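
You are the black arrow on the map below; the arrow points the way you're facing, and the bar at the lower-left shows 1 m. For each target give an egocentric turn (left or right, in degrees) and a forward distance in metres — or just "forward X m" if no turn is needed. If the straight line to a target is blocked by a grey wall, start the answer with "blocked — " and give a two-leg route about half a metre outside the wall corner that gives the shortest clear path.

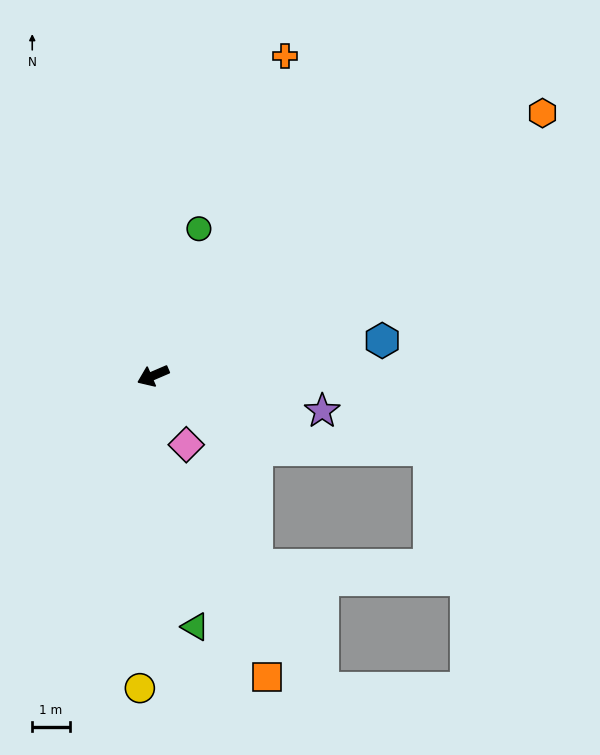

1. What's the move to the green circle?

turn right 131°, forward 4.1 m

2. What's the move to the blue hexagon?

turn left 165°, forward 6.1 m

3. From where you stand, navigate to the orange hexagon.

turn right 169°, forward 12.5 m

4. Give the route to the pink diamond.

turn left 92°, forward 2.0 m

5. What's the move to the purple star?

turn left 145°, forward 4.6 m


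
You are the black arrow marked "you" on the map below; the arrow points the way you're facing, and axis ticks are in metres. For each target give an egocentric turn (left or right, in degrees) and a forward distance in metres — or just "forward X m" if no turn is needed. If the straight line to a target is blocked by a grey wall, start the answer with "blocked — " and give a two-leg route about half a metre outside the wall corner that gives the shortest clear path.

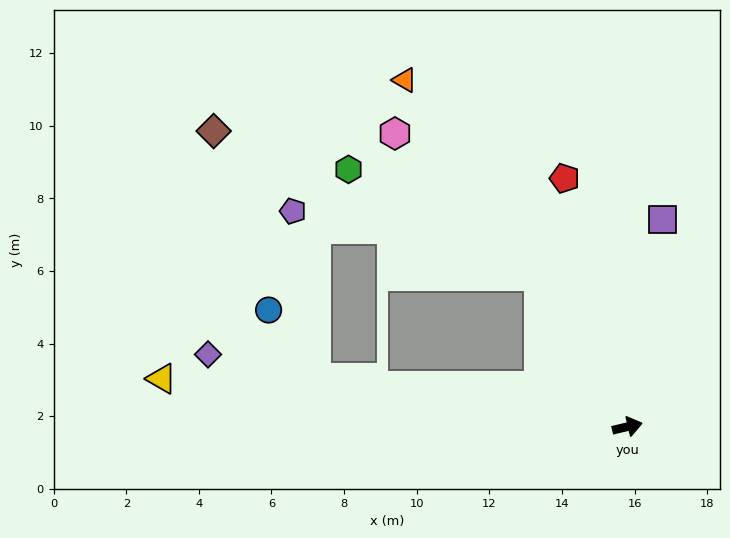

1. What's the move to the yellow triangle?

turn left 161°, forward 12.9 m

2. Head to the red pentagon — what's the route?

turn left 91°, forward 7.1 m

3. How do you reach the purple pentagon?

blocked — turn left 158°, forward 8.7 m, then turn right 74°, forward 4.7 m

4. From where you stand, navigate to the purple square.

turn left 67°, forward 5.8 m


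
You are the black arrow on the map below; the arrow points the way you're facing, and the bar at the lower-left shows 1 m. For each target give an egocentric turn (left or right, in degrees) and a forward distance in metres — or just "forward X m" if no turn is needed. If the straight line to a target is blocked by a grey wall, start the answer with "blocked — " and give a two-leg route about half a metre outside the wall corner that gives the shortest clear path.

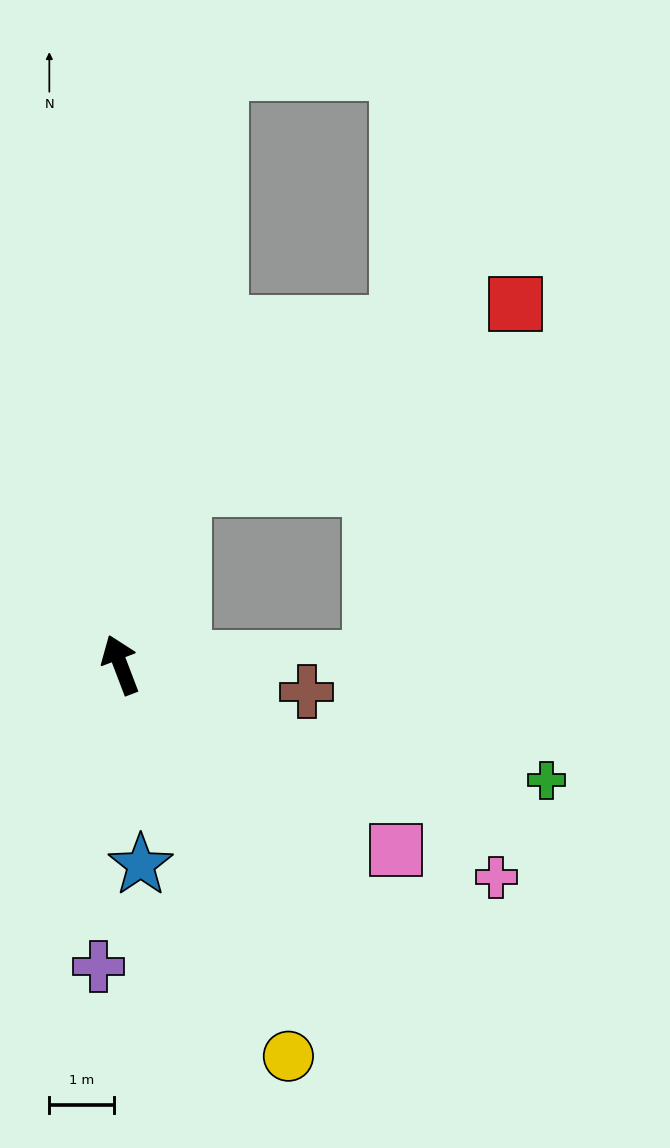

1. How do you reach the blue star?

turn left 165°, forward 3.1 m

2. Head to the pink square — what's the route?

turn right 145°, forward 5.1 m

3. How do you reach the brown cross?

turn right 119°, forward 2.9 m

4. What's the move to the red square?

blocked — turn right 41°, forward 2.9 m, then turn right 41°, forward 5.9 m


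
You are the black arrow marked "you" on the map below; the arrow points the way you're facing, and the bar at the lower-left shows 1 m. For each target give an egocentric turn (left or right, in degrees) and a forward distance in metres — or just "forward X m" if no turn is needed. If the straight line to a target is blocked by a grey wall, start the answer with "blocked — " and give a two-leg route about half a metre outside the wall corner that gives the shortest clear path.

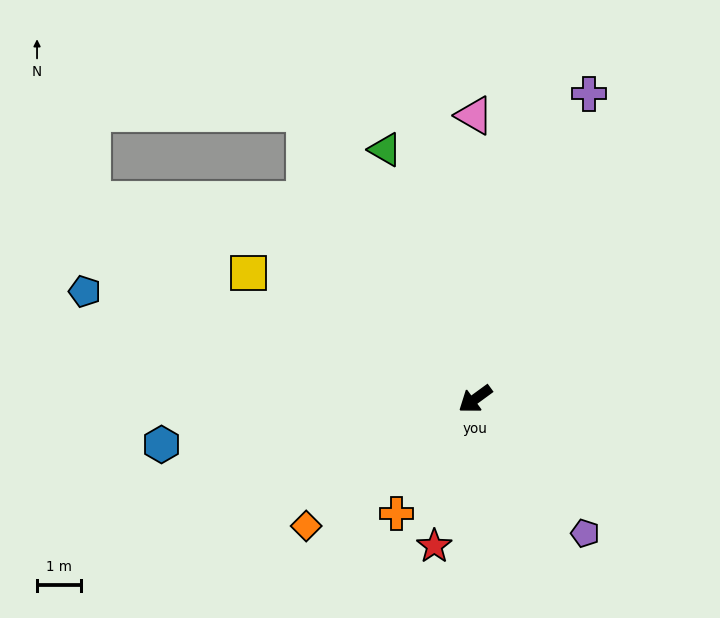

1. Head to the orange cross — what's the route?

turn left 19°, forward 3.2 m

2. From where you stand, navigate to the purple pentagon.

turn left 93°, forward 4.0 m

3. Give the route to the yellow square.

turn right 65°, forward 5.9 m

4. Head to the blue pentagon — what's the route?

turn right 52°, forward 9.3 m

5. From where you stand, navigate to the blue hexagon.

turn right 28°, forward 7.3 m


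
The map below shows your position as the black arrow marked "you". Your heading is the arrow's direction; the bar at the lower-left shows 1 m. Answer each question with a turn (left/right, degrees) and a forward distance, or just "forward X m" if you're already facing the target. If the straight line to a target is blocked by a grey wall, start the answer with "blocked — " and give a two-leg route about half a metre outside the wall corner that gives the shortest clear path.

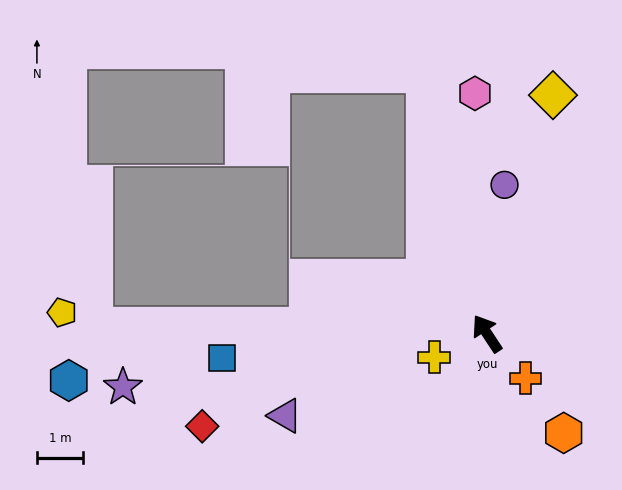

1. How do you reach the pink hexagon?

turn right 30°, forward 5.2 m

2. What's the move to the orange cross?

turn right 173°, forward 1.3 m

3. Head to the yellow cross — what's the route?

turn left 81°, forward 1.3 m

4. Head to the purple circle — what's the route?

turn right 40°, forward 3.3 m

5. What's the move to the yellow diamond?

turn right 49°, forward 5.4 m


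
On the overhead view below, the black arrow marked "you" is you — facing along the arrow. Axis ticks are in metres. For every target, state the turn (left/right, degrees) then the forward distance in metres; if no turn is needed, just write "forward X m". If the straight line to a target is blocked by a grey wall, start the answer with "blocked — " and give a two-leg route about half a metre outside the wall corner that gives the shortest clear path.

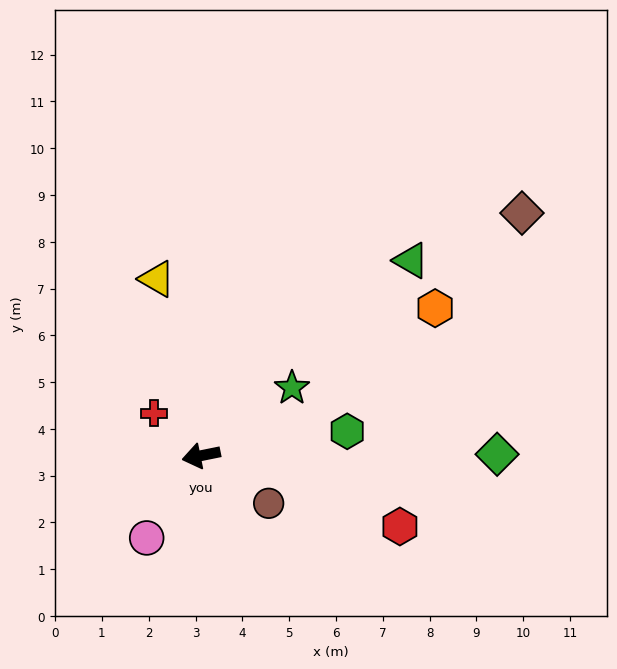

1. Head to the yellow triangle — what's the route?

turn right 87°, forward 3.9 m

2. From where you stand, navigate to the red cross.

turn right 53°, forward 1.4 m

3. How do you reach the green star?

turn right 155°, forward 2.4 m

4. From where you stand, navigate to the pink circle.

turn left 45°, forward 2.1 m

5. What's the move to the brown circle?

turn left 133°, forward 1.8 m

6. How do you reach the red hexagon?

turn left 149°, forward 4.5 m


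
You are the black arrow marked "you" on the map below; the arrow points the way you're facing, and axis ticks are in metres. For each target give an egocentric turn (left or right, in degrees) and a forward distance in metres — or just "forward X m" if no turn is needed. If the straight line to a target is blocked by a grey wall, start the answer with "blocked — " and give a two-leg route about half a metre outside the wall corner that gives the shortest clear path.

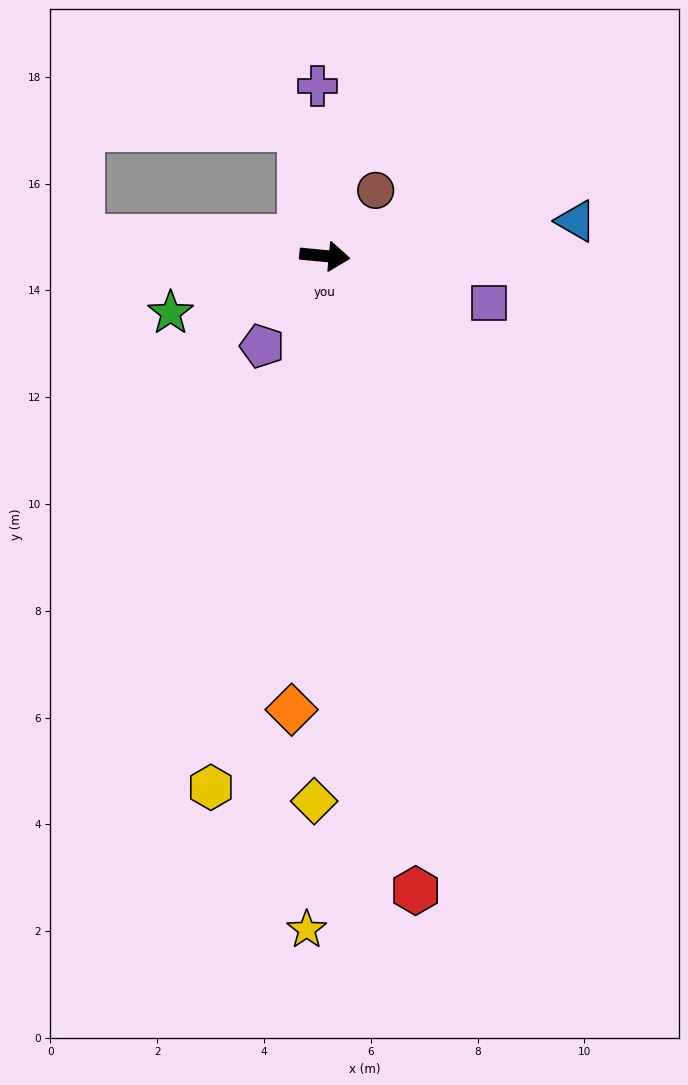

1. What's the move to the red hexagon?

turn right 76°, forward 12.0 m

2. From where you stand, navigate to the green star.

turn right 154°, forward 3.1 m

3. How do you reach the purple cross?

turn left 98°, forward 3.2 m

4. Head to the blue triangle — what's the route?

turn left 13°, forward 4.8 m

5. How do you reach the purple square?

turn right 11°, forward 3.2 m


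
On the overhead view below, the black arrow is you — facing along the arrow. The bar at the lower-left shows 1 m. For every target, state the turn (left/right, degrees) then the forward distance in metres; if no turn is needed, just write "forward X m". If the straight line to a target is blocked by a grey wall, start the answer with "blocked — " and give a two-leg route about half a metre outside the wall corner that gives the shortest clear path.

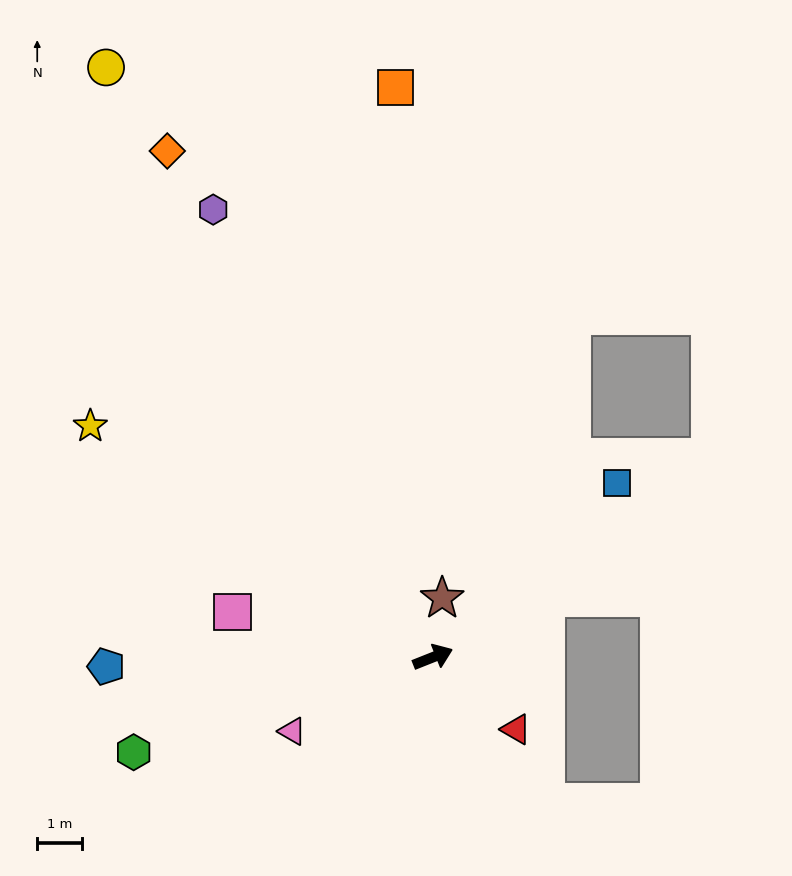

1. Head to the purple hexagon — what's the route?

turn left 94°, forward 11.2 m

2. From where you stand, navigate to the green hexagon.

turn left 176°, forward 7.0 m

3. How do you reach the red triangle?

turn right 63°, forward 2.5 m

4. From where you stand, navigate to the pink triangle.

turn right 174°, forward 3.6 m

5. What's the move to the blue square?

turn left 22°, forward 5.7 m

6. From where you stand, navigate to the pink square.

turn left 145°, forward 4.6 m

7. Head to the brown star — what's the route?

turn left 59°, forward 1.3 m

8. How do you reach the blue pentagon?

turn left 160°, forward 7.3 m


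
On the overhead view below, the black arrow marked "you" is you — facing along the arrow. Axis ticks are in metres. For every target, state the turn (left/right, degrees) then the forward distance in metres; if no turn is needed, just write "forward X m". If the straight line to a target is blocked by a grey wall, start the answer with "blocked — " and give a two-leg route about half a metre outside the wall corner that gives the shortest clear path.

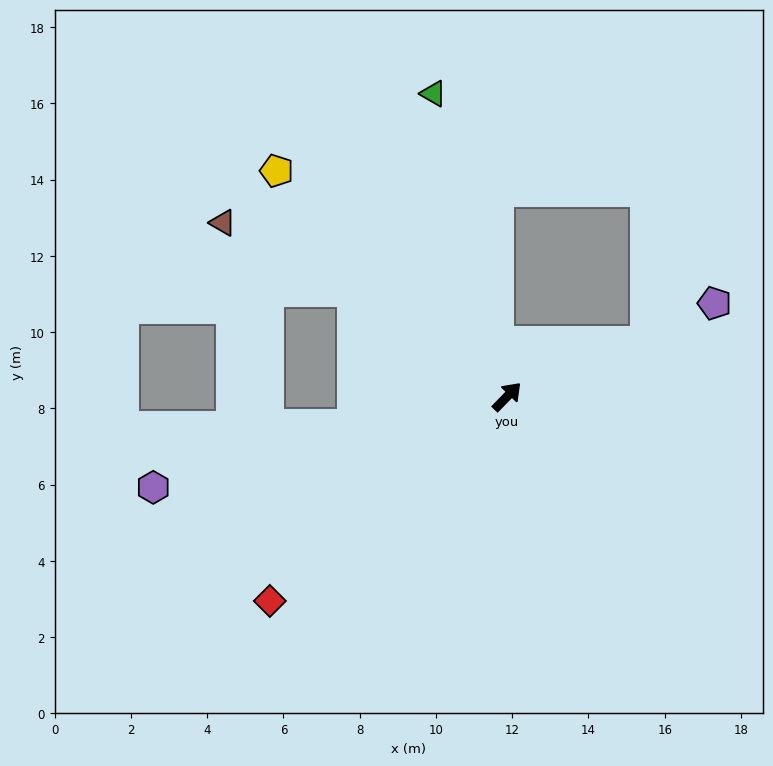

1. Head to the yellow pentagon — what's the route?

turn left 90°, forward 8.5 m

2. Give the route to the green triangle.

turn left 58°, forward 8.2 m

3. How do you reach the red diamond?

turn left 175°, forward 8.2 m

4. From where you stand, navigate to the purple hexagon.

turn left 149°, forward 9.6 m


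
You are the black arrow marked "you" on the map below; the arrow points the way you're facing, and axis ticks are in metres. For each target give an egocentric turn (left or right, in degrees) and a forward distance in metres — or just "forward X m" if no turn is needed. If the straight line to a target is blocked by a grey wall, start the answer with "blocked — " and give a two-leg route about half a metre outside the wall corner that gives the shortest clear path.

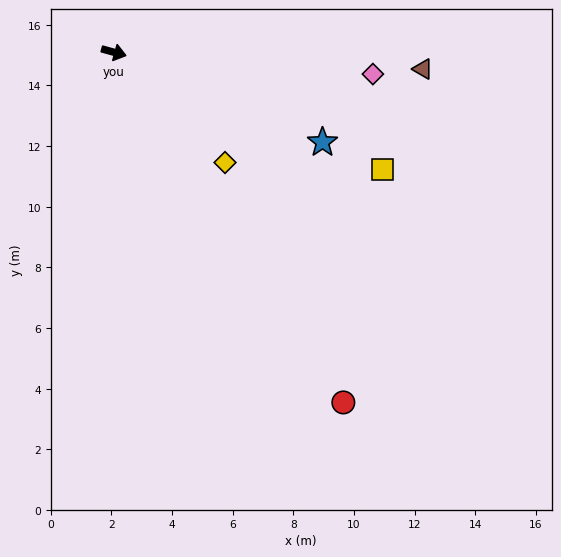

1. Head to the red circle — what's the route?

turn right 41°, forward 13.8 m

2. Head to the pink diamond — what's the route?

turn left 11°, forward 8.6 m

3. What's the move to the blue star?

turn right 8°, forward 7.5 m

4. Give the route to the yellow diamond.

turn right 29°, forward 5.2 m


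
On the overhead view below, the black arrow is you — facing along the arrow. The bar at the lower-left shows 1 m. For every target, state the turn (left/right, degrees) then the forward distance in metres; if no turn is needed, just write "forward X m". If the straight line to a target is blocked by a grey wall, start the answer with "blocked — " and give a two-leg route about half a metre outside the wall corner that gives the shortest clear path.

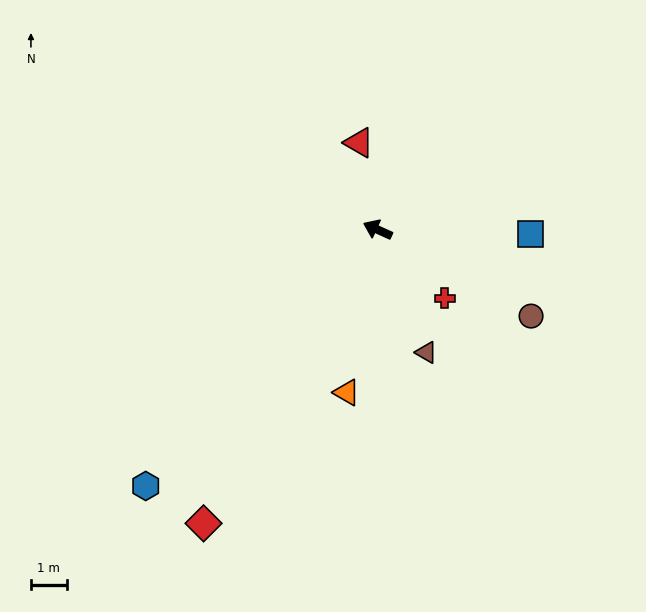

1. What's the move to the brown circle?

turn left 175°, forward 4.9 m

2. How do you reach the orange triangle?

turn left 104°, forward 4.6 m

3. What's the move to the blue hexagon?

turn left 72°, forward 9.7 m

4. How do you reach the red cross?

turn left 159°, forward 2.7 m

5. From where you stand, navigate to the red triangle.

turn right 54°, forward 2.5 m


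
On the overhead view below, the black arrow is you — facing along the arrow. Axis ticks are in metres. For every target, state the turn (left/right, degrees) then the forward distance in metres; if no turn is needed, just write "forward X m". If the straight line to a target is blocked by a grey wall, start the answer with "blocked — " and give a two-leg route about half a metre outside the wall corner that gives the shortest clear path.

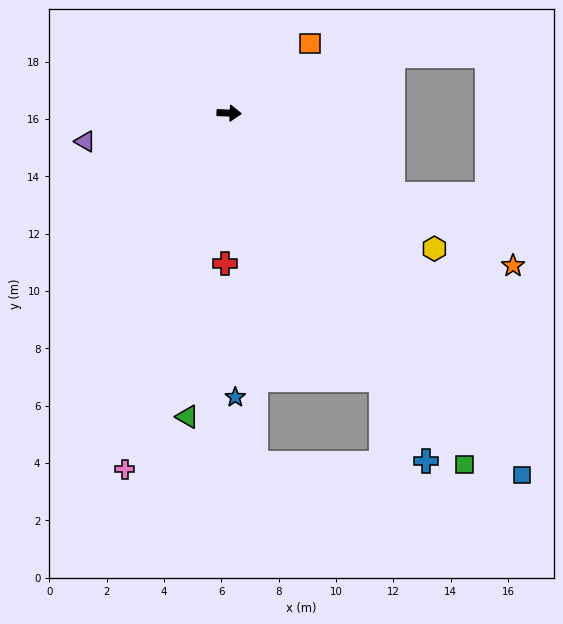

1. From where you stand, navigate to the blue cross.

turn right 58°, forward 13.9 m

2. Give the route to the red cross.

turn right 89°, forward 5.2 m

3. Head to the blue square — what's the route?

turn right 48°, forward 16.3 m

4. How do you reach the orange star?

turn right 26°, forward 11.2 m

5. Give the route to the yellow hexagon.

turn right 31°, forward 8.6 m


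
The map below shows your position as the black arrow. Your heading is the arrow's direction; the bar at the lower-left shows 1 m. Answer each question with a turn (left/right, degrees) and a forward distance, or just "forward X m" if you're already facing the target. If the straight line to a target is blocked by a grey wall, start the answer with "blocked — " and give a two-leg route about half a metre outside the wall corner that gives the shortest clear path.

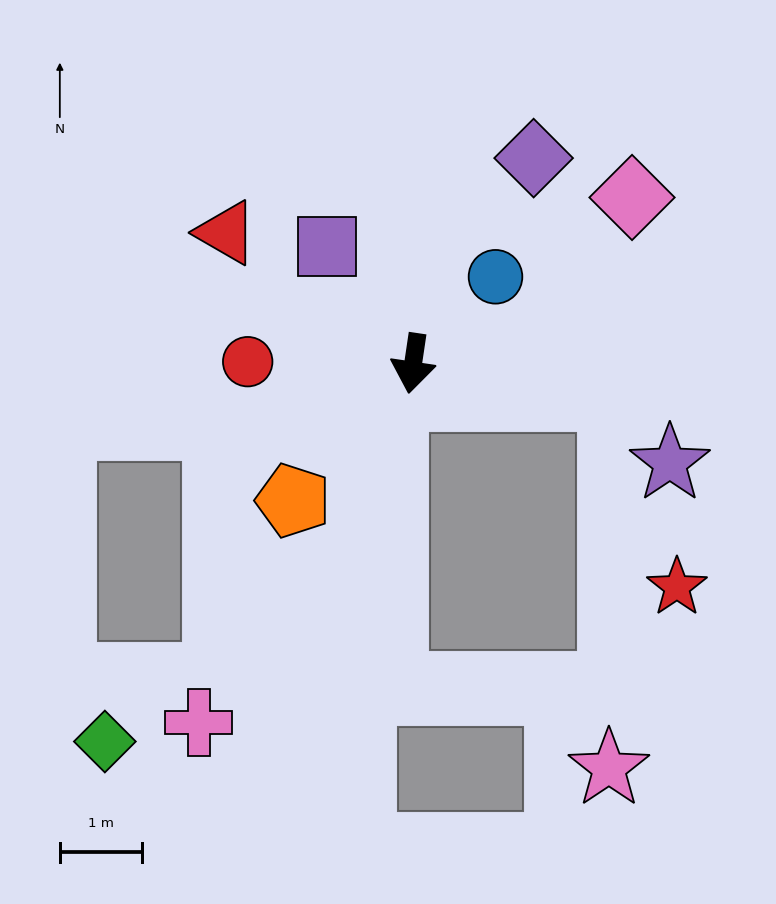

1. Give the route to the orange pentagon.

turn right 33°, forward 2.2 m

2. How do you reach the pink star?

blocked — turn left 89°, forward 2.5 m, then turn right 81°, forward 4.6 m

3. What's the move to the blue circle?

turn left 145°, forward 1.5 m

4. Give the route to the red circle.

turn right 82°, forward 2.0 m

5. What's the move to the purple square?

turn right 135°, forward 1.8 m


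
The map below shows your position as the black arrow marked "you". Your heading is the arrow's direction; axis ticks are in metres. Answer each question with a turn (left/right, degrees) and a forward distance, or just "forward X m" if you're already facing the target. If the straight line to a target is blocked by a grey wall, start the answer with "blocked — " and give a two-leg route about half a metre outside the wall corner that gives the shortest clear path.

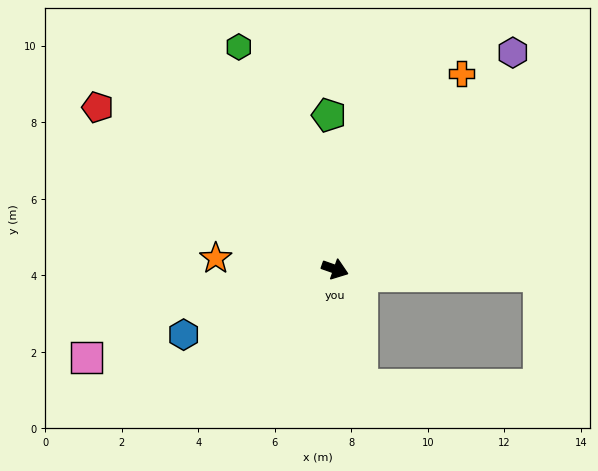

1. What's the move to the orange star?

turn right 166°, forward 3.1 m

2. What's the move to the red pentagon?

turn left 165°, forward 7.5 m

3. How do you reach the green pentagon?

turn left 112°, forward 4.0 m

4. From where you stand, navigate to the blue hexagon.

turn right 137°, forward 4.3 m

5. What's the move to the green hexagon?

turn left 133°, forward 6.3 m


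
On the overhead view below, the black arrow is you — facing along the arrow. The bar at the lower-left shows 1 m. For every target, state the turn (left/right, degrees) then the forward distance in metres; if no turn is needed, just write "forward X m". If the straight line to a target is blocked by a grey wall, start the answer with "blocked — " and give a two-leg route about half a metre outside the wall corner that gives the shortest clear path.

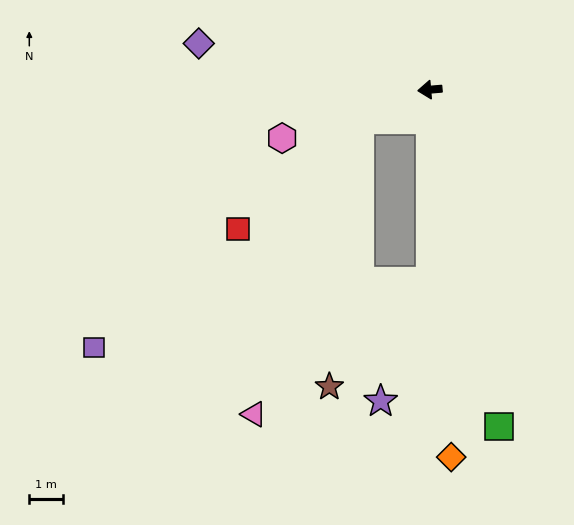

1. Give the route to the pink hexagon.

turn left 13°, forward 4.6 m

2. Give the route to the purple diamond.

turn right 16°, forward 7.0 m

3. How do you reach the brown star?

blocked — turn left 85°, forward 5.7 m, then turn right 43°, forward 4.3 m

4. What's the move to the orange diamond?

turn left 88°, forward 10.9 m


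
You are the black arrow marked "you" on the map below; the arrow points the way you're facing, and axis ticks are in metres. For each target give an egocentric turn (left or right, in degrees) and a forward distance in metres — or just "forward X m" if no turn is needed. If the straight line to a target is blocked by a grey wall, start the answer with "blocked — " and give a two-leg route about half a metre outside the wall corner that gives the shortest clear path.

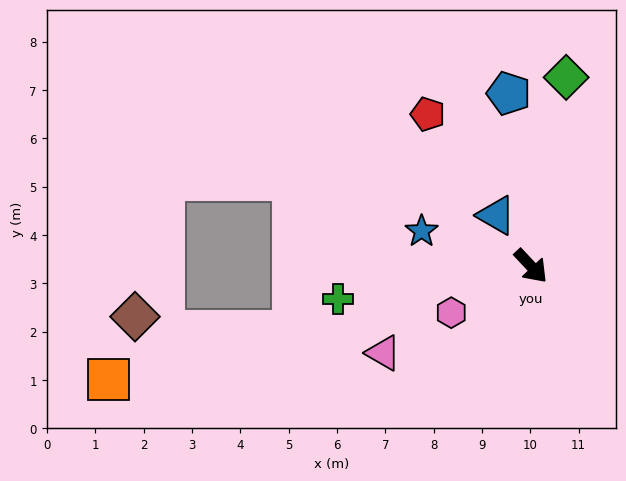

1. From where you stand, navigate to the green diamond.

turn left 126°, forward 4.0 m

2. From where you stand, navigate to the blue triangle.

turn left 171°, forward 1.3 m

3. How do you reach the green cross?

turn right 123°, forward 4.1 m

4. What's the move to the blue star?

turn right 151°, forward 2.4 m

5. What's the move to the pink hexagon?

turn right 103°, forward 1.9 m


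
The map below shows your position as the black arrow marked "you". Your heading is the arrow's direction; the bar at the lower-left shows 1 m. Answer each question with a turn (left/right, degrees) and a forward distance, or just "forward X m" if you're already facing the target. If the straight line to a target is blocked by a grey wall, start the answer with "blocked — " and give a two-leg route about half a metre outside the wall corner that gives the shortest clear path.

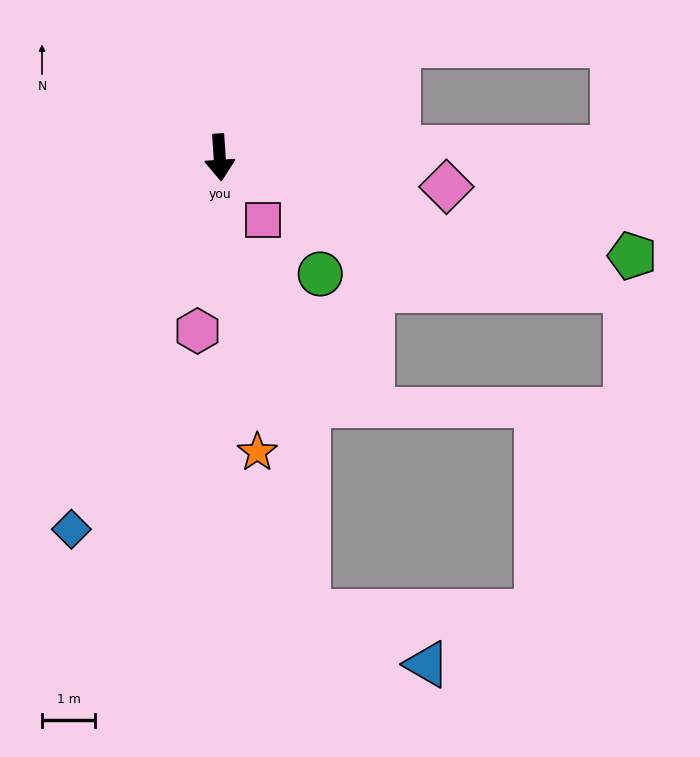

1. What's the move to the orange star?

turn left 3°, forward 5.6 m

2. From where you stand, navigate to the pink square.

turn left 31°, forward 1.4 m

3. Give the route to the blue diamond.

turn right 26°, forward 7.5 m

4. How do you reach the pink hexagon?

turn right 11°, forward 3.3 m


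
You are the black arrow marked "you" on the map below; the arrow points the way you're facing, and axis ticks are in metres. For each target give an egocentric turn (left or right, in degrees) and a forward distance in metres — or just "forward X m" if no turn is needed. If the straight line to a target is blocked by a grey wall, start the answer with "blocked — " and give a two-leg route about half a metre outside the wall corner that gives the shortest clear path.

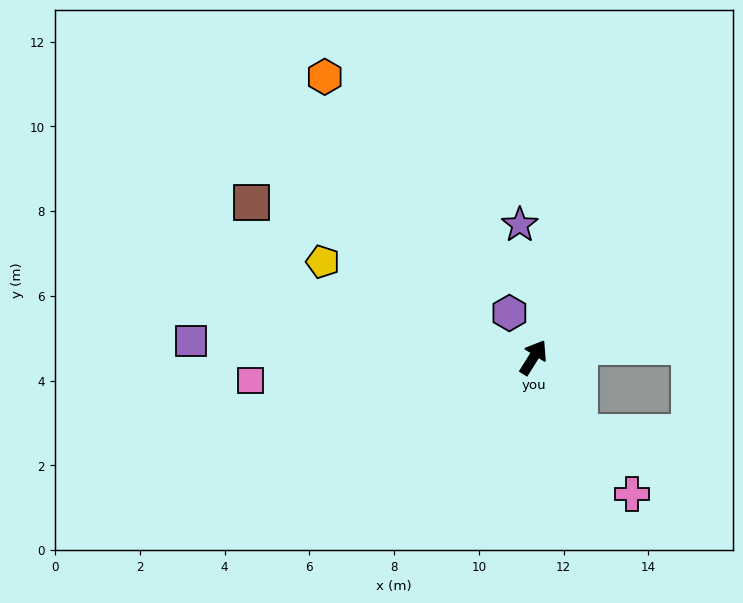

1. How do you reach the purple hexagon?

turn left 61°, forward 1.2 m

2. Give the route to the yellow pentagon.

turn left 98°, forward 5.5 m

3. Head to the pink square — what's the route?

turn left 127°, forward 6.7 m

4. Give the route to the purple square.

turn left 119°, forward 8.1 m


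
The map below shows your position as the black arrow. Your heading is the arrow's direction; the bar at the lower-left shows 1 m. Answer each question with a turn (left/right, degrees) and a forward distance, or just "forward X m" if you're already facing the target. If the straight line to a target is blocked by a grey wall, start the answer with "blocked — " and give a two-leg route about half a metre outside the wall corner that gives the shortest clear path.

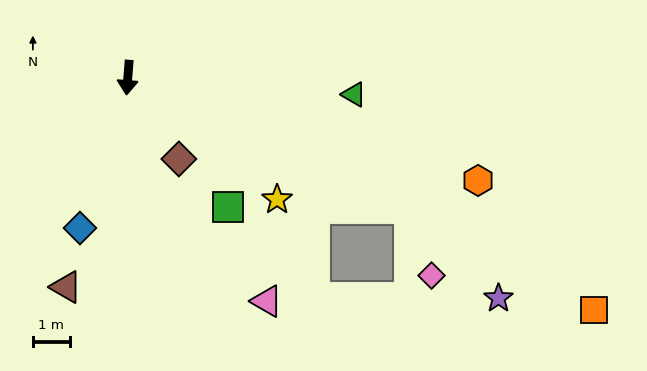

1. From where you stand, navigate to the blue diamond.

turn right 13°, forward 4.3 m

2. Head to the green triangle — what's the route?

turn left 90°, forward 6.2 m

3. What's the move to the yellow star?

turn left 55°, forward 5.2 m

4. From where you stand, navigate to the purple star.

blocked — turn left 70°, forward 8.4 m, then turn right 21°, forward 3.4 m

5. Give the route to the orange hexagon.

turn left 78°, forward 9.9 m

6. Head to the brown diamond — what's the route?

turn left 37°, forward 2.6 m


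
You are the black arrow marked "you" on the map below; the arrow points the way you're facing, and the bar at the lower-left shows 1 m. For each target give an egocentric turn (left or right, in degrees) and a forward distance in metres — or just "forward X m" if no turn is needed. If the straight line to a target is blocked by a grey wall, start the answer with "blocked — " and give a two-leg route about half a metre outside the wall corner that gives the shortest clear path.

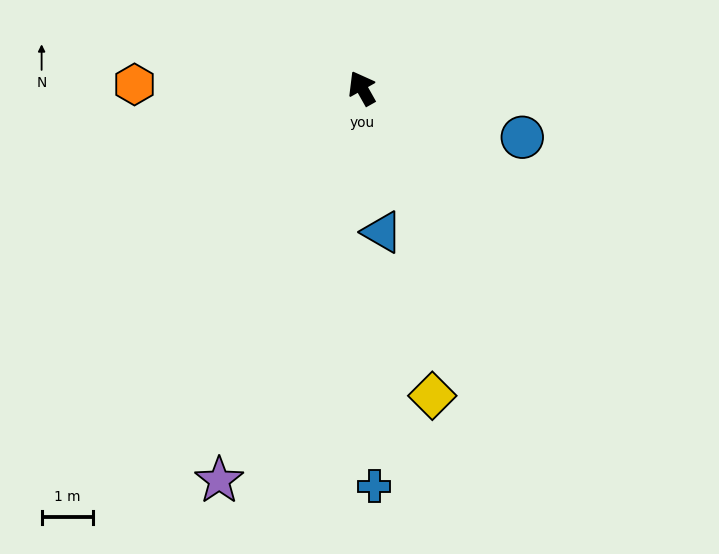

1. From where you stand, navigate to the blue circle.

turn right 136°, forward 3.3 m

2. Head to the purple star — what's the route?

turn left 131°, forward 8.2 m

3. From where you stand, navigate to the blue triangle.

turn left 159°, forward 2.9 m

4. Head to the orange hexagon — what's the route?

turn left 60°, forward 4.5 m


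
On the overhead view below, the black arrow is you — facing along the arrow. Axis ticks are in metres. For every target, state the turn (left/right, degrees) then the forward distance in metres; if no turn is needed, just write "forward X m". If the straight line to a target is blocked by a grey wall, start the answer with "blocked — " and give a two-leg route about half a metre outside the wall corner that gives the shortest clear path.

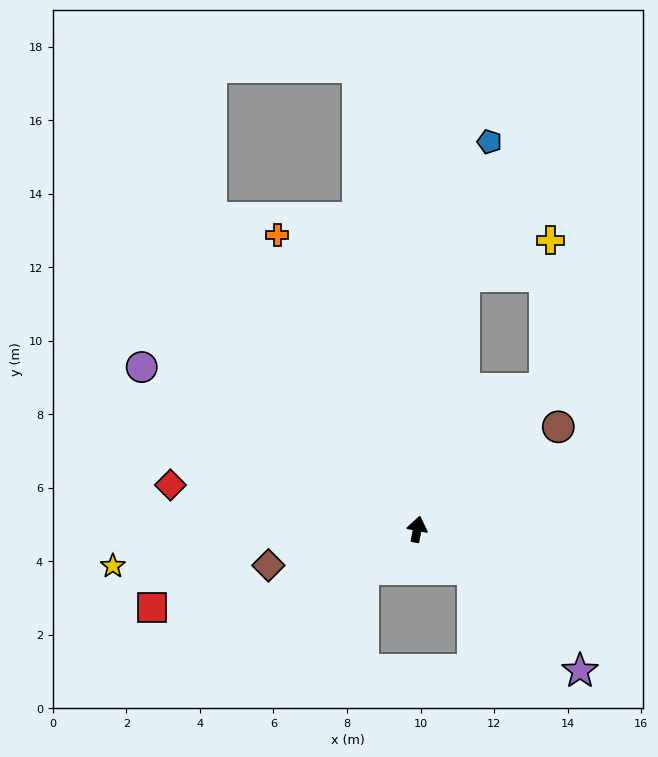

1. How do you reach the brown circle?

turn right 43°, forward 4.7 m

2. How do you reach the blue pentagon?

forward 10.7 m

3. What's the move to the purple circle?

turn left 70°, forward 8.7 m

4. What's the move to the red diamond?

turn left 91°, forward 6.8 m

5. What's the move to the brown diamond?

turn left 115°, forward 4.2 m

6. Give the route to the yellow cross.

blocked — turn right 31°, forward 5.2 m, then turn left 40°, forward 4.0 m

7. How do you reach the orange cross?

turn left 36°, forward 8.9 m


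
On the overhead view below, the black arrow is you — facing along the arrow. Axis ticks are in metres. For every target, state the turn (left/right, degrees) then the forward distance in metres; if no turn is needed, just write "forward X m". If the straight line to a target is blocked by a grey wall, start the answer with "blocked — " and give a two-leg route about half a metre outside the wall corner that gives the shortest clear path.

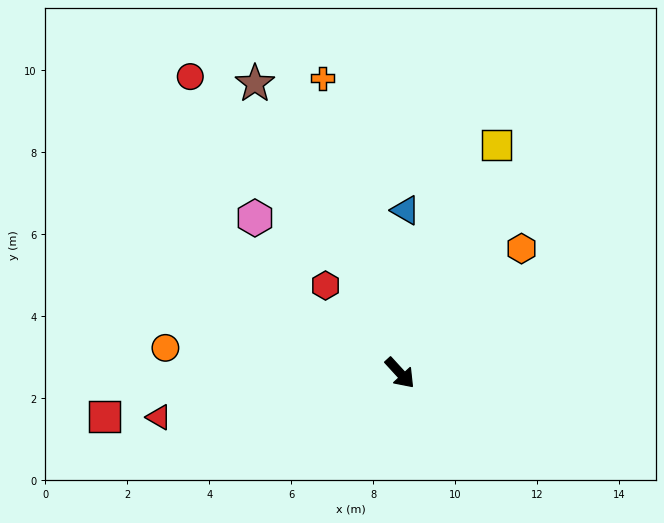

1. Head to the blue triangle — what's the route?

turn left 136°, forward 4.0 m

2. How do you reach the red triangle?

turn right 122°, forward 6.0 m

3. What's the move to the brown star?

turn left 164°, forward 7.9 m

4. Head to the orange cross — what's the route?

turn left 152°, forward 7.4 m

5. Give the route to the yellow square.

turn left 115°, forward 6.0 m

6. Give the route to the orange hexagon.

turn left 93°, forward 4.2 m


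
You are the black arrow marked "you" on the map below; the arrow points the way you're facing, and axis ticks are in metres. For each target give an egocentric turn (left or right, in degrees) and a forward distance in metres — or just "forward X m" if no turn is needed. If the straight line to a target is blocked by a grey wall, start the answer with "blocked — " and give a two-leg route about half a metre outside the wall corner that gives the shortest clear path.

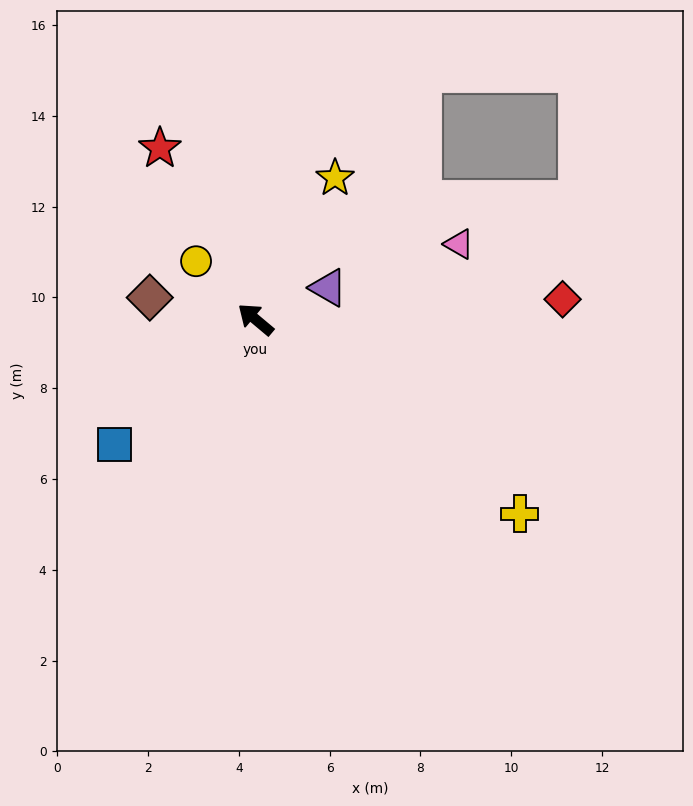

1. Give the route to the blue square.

turn left 82°, forward 4.2 m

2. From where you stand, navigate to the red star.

turn right 21°, forward 4.3 m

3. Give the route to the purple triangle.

turn right 116°, forward 1.7 m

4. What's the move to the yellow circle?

turn right 4°, forward 1.8 m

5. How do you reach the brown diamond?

turn left 28°, forward 2.4 m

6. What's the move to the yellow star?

turn right 79°, forward 3.6 m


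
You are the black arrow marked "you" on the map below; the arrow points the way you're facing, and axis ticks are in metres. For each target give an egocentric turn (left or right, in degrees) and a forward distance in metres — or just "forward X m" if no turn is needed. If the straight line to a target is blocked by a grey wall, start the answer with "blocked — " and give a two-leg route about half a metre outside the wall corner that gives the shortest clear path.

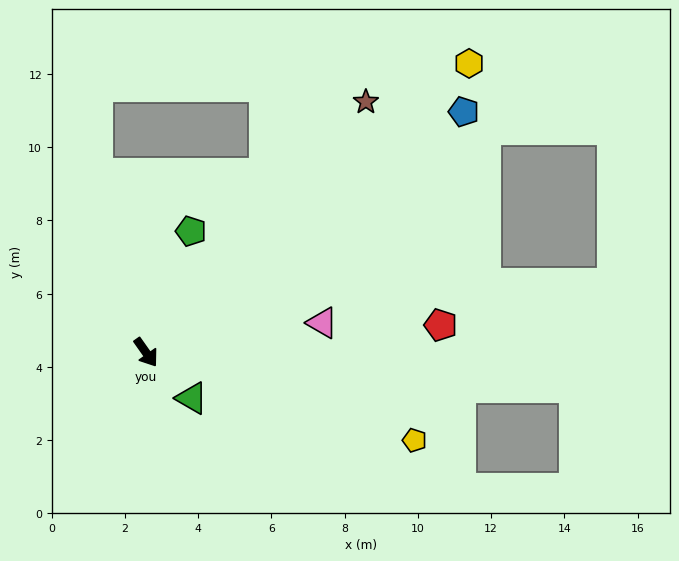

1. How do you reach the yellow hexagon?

turn left 97°, forward 11.8 m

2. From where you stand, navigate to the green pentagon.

turn left 124°, forward 3.5 m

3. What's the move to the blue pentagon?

turn left 92°, forward 10.9 m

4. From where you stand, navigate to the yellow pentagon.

turn left 37°, forward 7.7 m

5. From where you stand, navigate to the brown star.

turn left 103°, forward 9.1 m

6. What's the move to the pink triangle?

turn left 64°, forward 4.9 m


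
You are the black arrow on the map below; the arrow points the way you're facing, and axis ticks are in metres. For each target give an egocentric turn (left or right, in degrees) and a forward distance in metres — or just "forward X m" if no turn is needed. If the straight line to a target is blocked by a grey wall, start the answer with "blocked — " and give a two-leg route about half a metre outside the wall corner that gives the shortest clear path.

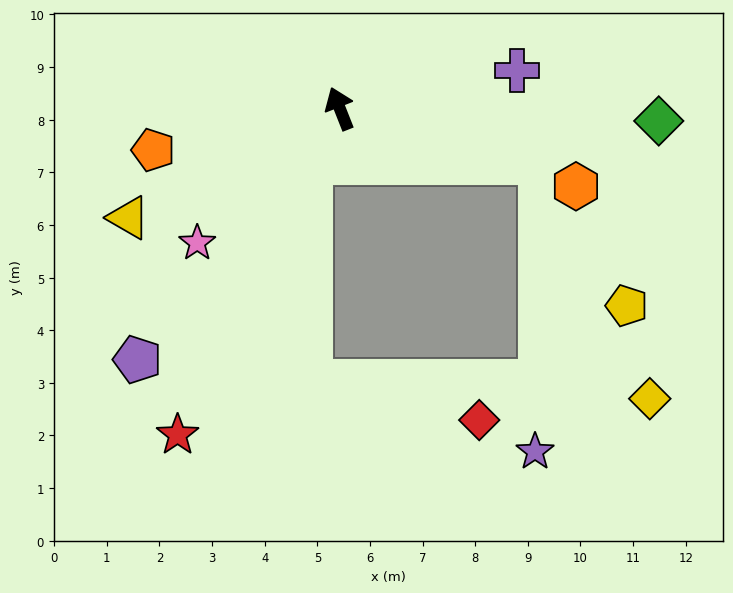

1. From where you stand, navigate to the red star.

turn left 132°, forward 6.9 m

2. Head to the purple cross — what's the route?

turn right 99°, forward 3.4 m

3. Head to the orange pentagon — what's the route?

turn left 81°, forward 3.6 m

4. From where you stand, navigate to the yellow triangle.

turn left 96°, forward 4.5 m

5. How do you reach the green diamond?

turn right 114°, forward 6.1 m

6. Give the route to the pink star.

turn left 112°, forward 3.7 m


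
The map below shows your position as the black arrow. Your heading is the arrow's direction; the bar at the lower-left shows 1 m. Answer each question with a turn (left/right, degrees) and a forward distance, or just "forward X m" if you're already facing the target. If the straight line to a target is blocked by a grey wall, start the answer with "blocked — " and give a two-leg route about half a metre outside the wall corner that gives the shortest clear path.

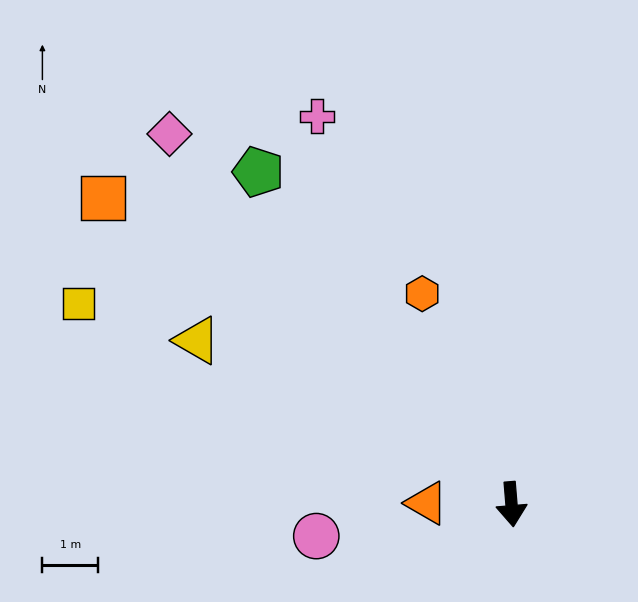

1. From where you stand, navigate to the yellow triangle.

turn right 122°, forward 6.3 m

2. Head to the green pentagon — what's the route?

turn right 147°, forward 7.5 m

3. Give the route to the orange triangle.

turn right 95°, forward 1.5 m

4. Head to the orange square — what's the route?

turn right 132°, forward 9.1 m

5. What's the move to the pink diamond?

turn right 142°, forward 9.0 m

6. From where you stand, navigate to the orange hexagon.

turn right 162°, forward 4.1 m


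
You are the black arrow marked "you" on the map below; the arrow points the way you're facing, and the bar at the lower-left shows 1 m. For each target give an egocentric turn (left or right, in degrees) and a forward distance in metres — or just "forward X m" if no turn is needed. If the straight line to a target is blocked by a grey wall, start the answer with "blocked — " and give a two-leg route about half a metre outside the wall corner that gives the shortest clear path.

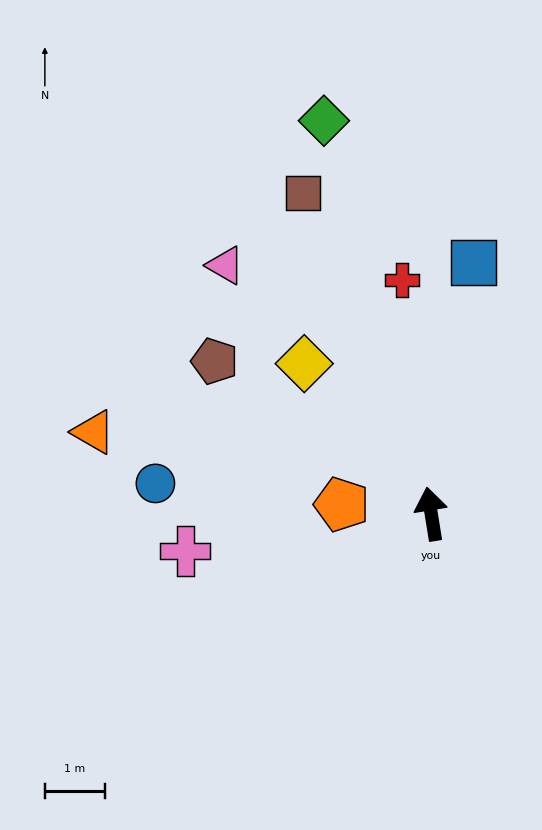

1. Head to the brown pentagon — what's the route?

turn left 46°, forward 4.4 m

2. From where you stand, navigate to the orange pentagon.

turn left 75°, forward 1.5 m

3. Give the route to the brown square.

turn left 13°, forward 5.8 m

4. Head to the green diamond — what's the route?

turn left 6°, forward 6.8 m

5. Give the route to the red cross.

turn right 2°, forward 3.9 m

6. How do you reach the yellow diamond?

turn left 31°, forward 3.3 m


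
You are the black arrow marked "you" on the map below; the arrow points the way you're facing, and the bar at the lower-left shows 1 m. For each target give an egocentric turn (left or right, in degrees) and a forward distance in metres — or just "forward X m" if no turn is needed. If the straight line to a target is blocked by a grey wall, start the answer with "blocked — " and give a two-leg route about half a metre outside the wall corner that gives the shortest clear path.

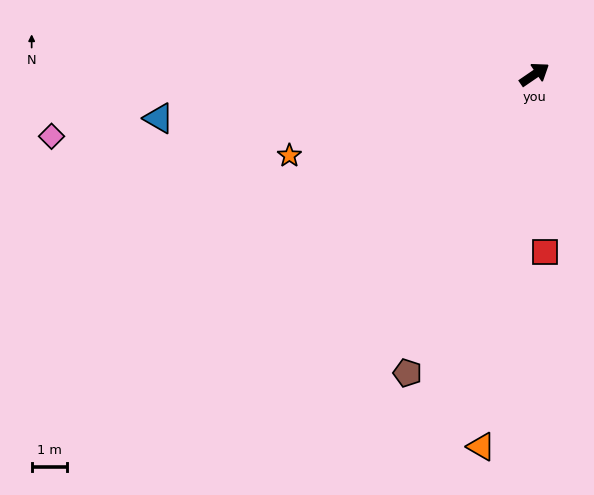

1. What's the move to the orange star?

turn left 164°, forward 7.3 m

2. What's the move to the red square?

turn right 121°, forward 5.0 m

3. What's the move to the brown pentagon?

turn right 147°, forward 9.1 m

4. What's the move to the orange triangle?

turn right 133°, forward 10.6 m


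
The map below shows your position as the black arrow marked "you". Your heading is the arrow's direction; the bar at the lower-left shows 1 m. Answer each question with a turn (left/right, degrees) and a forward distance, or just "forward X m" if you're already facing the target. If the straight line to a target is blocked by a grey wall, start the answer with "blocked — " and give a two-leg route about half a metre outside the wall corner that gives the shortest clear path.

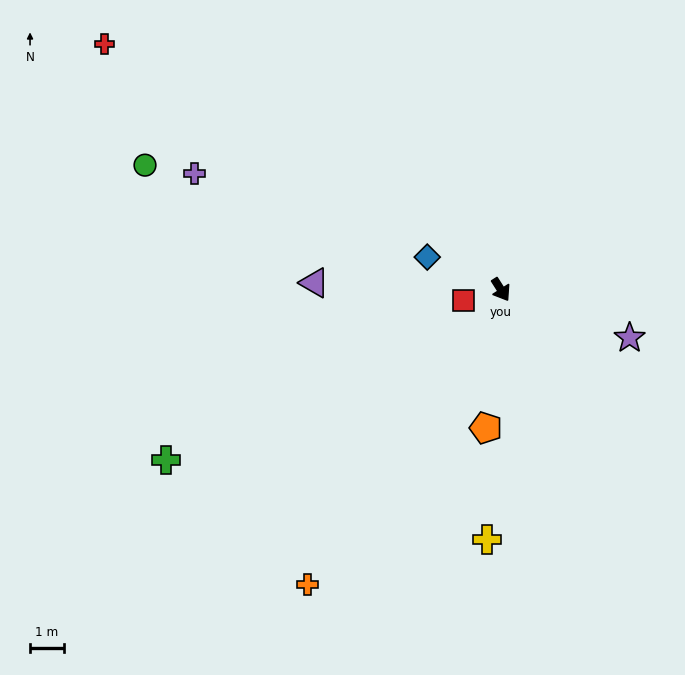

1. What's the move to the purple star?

turn left 37°, forward 4.0 m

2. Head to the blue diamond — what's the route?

turn right 146°, forward 2.4 m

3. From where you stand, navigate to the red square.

turn right 106°, forward 1.2 m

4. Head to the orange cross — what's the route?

turn right 66°, forward 10.4 m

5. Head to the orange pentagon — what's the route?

turn right 39°, forward 4.1 m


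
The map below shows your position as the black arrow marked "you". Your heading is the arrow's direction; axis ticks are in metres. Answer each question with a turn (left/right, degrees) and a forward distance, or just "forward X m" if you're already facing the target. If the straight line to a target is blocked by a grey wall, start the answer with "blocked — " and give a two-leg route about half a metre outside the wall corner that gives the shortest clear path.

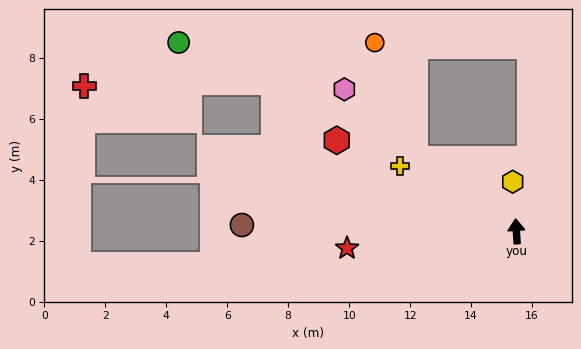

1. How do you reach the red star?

turn left 92°, forward 5.6 m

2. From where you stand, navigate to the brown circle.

turn left 85°, forward 9.0 m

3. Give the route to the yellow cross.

turn left 57°, forward 4.4 m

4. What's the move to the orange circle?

blocked — turn left 51°, forward 4.1 m, then turn right 35°, forward 4.0 m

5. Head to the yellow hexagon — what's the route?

forward 1.6 m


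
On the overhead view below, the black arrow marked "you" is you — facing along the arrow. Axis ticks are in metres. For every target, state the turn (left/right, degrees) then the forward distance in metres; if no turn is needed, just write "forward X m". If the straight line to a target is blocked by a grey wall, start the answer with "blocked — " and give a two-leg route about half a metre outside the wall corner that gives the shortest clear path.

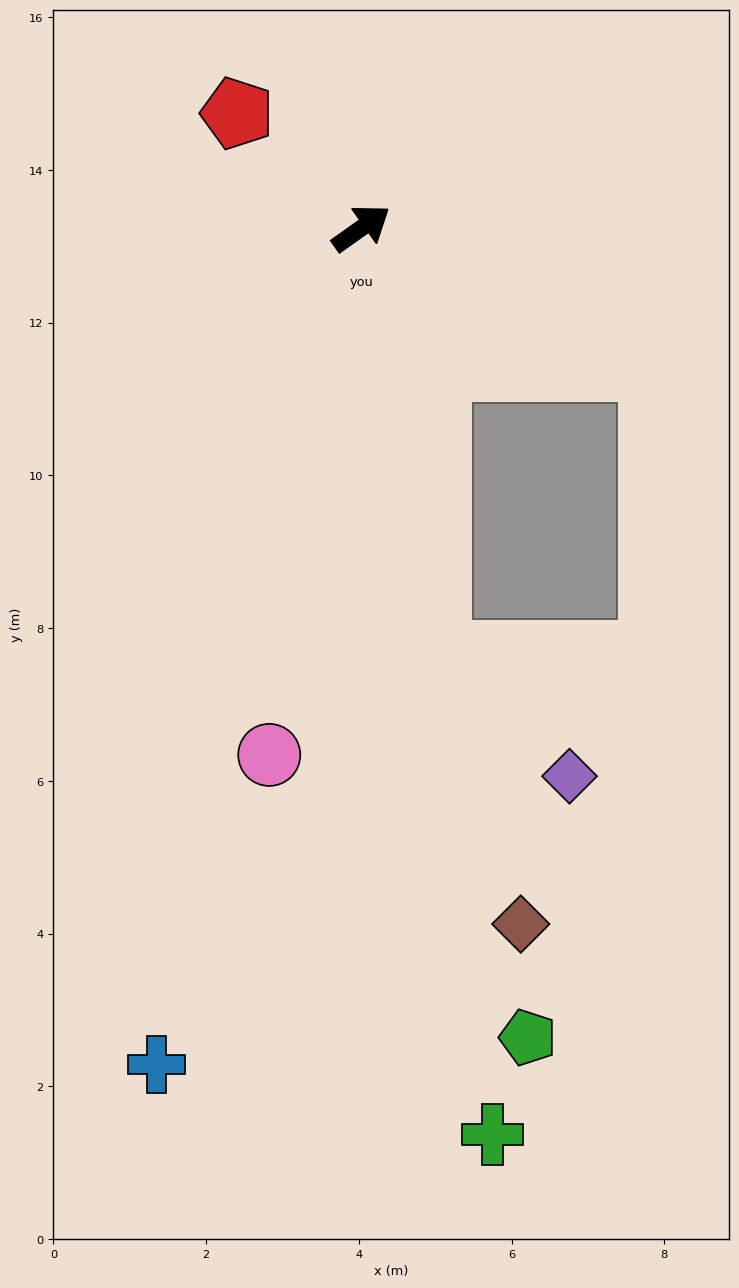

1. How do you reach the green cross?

turn right 117°, forward 12.0 m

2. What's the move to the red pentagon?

turn left 102°, forward 2.2 m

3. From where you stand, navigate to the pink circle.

turn right 135°, forward 7.0 m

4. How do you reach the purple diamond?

blocked — turn right 115°, forward 5.7 m, then turn left 37°, forward 2.3 m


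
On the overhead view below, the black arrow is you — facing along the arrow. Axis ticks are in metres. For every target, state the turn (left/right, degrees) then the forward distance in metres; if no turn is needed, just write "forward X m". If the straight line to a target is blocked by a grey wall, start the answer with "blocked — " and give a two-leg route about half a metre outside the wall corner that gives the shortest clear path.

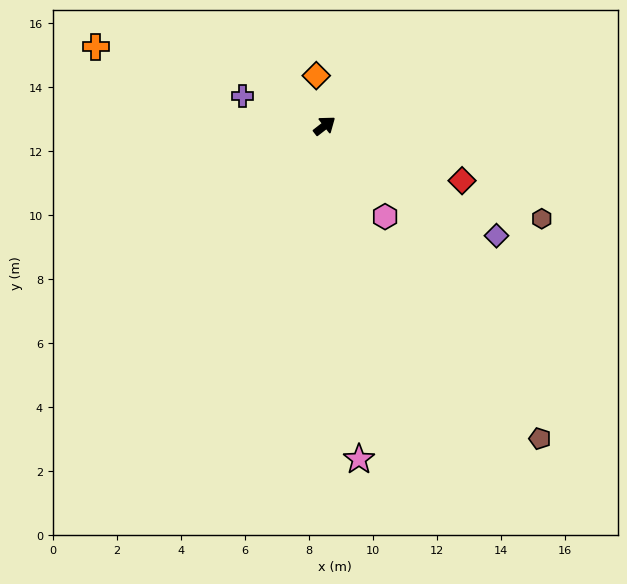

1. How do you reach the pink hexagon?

turn right 94°, forward 3.4 m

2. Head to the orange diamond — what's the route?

turn left 62°, forward 1.6 m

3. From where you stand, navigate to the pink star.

turn right 122°, forward 10.5 m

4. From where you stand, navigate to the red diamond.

turn right 60°, forward 4.6 m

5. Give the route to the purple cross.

turn left 122°, forward 2.7 m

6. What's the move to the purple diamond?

turn right 70°, forward 6.4 m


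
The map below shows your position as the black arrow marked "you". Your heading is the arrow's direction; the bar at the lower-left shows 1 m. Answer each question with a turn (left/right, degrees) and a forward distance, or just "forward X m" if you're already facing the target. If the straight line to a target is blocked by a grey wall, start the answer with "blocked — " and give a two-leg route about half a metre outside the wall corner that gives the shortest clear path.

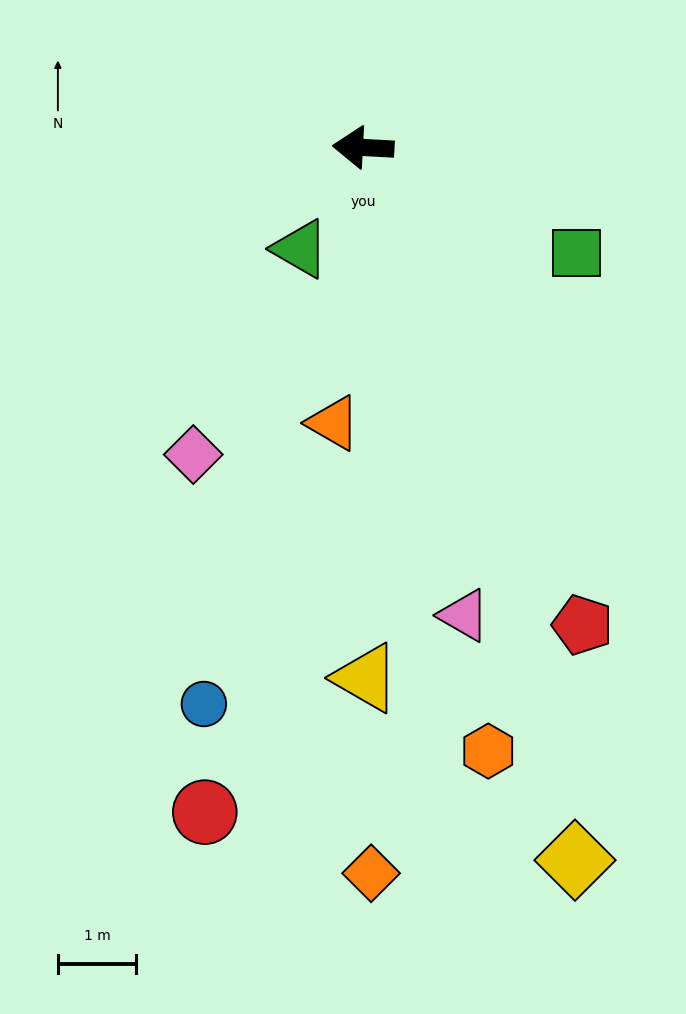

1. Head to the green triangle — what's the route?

turn left 61°, forward 1.5 m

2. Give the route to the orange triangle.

turn left 87°, forward 3.6 m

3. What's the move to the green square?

turn left 157°, forward 3.1 m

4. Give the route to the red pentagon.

turn left 118°, forward 6.7 m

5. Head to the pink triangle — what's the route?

turn left 105°, forward 6.1 m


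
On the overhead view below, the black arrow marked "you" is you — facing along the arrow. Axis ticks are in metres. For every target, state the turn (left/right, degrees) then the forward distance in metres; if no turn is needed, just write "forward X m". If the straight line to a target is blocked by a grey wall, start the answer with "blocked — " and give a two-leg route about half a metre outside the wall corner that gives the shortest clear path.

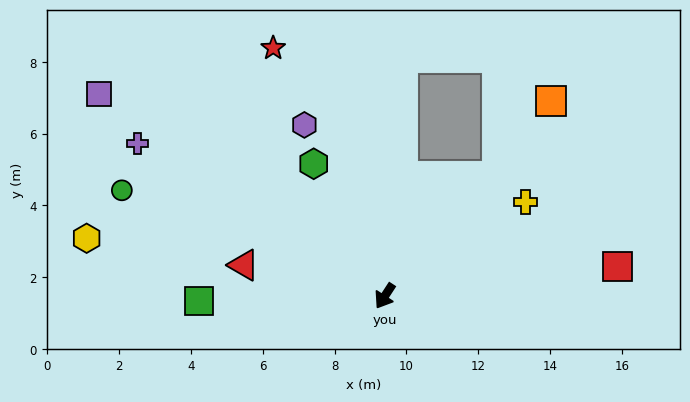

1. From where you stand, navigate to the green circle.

turn right 79°, forward 7.9 m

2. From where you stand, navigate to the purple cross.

turn right 89°, forward 8.1 m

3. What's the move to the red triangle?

turn right 69°, forward 4.0 m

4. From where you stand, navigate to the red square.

turn left 130°, forward 6.5 m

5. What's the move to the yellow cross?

turn left 157°, forward 4.7 m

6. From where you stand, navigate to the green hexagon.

turn right 119°, forward 4.2 m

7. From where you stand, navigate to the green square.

turn right 56°, forward 5.2 m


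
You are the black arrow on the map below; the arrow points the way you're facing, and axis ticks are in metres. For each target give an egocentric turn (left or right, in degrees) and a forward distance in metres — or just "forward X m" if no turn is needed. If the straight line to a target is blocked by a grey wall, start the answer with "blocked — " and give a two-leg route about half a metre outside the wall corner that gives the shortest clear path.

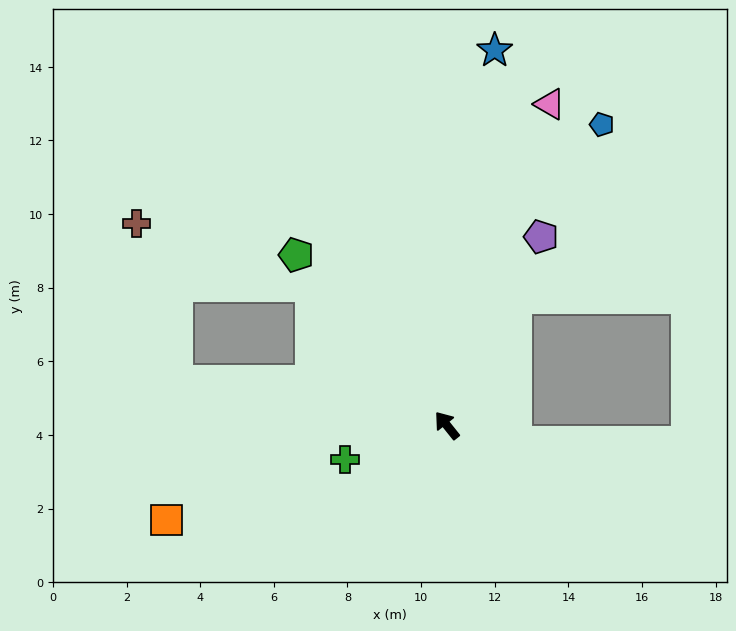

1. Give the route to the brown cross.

blocked — turn left 6°, forward 5.3 m, then turn left 25°, forward 5.0 m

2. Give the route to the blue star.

turn right 46°, forward 10.3 m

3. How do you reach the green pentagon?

turn left 3°, forward 6.2 m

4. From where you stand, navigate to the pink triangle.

turn right 56°, forward 9.2 m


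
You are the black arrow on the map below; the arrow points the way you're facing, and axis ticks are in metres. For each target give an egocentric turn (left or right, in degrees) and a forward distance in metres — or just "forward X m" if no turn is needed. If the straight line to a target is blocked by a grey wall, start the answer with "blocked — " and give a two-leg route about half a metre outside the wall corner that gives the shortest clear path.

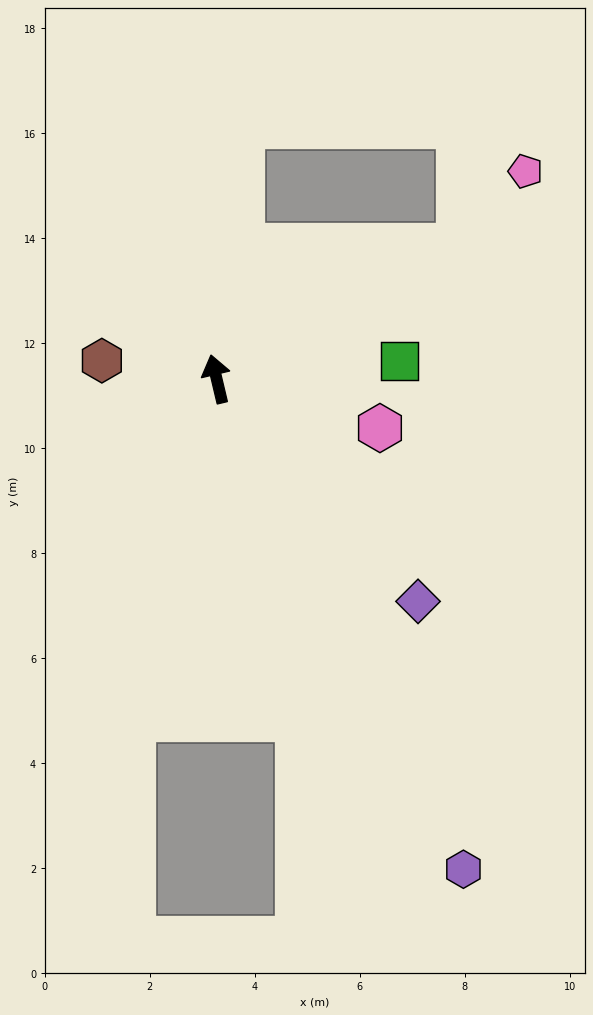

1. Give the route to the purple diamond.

turn right 151°, forward 5.7 m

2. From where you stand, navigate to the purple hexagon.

turn right 167°, forward 10.5 m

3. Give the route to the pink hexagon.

turn right 120°, forward 3.2 m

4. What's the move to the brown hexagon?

turn left 68°, forward 2.2 m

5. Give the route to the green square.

turn right 98°, forward 3.5 m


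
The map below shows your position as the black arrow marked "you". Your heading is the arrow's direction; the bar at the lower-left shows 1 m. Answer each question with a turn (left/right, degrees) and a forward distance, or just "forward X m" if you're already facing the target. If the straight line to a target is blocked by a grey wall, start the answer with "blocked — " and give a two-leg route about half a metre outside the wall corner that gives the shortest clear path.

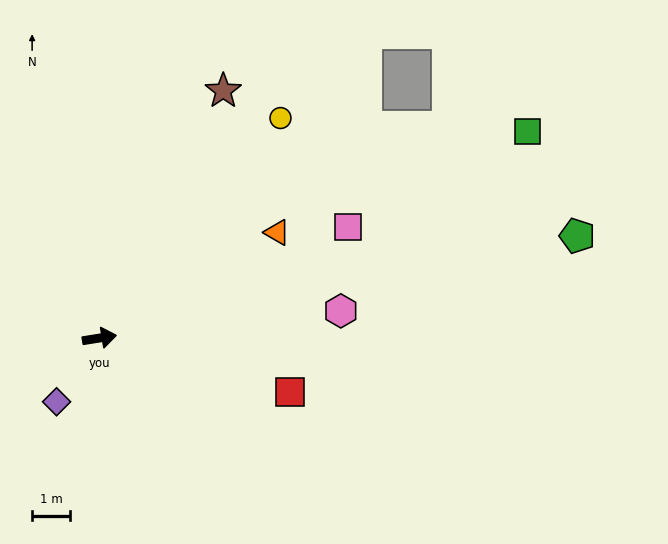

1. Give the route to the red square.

turn right 25°, forward 5.2 m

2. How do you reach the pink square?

turn left 15°, forward 7.2 m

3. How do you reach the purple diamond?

turn right 133°, forward 2.0 m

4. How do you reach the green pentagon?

turn left 3°, forward 12.9 m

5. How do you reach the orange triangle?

turn left 22°, forward 5.5 m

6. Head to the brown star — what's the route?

turn left 54°, forward 7.3 m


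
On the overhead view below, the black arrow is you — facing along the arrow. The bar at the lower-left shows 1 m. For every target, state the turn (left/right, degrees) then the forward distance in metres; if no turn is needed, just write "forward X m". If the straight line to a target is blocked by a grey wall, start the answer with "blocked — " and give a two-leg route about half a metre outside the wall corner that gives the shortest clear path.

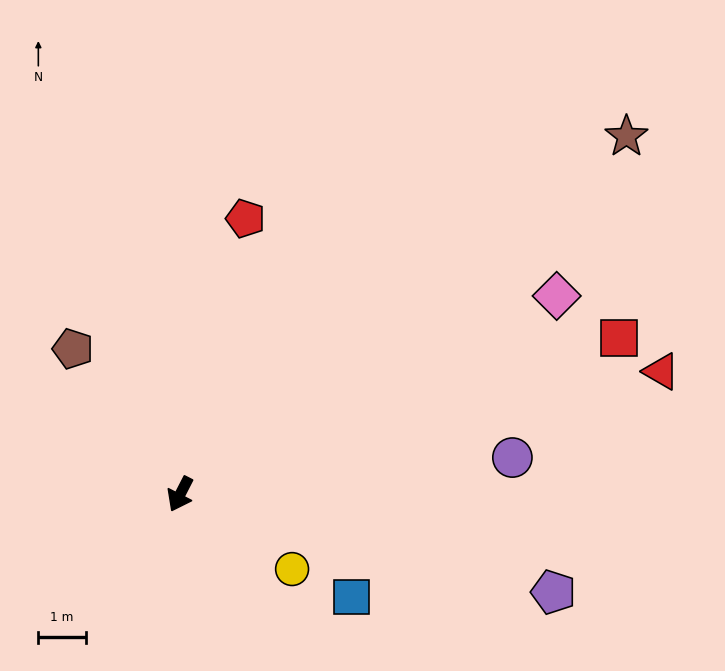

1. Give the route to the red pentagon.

turn right 166°, forward 5.9 m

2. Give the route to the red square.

turn left 137°, forward 9.8 m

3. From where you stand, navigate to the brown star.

turn left 156°, forward 12.0 m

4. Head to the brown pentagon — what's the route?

turn right 116°, forward 3.8 m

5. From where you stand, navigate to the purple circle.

turn left 123°, forward 7.0 m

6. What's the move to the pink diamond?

turn left 145°, forward 8.9 m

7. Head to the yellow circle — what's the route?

turn left 83°, forward 2.8 m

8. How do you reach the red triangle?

turn left 131°, forward 10.4 m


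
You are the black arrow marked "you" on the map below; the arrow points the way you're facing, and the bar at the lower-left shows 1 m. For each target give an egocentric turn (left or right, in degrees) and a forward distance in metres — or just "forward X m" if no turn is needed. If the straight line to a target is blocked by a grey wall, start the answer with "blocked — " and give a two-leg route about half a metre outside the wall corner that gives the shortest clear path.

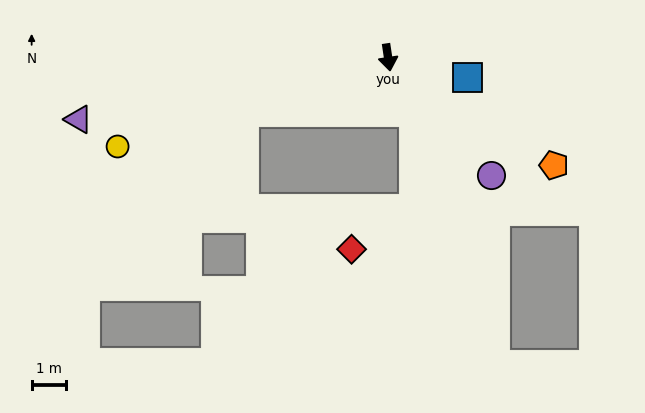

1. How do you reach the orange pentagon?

turn left 49°, forward 5.7 m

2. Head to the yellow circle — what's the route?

turn right 80°, forward 8.2 m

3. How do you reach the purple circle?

turn left 33°, forward 4.5 m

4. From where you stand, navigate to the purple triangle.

turn right 87°, forward 9.1 m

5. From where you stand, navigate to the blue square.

turn left 67°, forward 2.4 m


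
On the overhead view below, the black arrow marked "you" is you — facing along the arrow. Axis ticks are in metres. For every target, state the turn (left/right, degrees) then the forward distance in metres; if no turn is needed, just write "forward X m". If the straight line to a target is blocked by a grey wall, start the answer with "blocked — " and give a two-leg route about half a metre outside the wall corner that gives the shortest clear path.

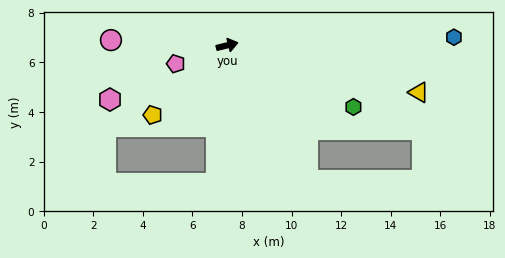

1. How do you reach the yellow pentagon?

turn right 151°, forward 4.1 m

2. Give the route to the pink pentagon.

turn right 174°, forward 2.2 m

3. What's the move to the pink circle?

turn left 164°, forward 4.7 m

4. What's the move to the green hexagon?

turn right 40°, forward 5.7 m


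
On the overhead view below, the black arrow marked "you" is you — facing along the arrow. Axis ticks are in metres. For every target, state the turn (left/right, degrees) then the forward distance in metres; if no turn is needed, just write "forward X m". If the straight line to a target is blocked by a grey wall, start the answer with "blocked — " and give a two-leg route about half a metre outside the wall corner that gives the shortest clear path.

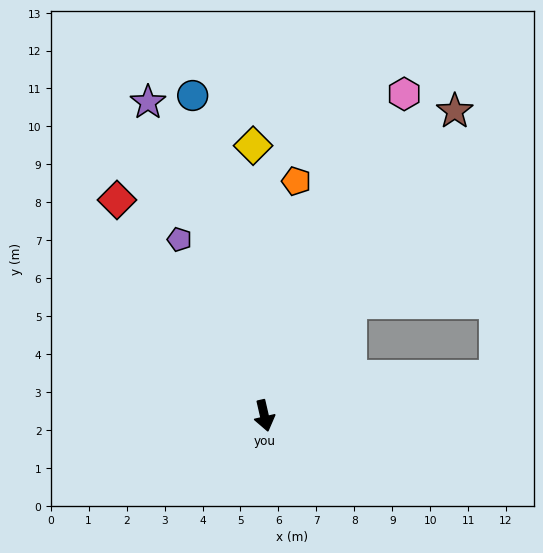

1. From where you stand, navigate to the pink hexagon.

turn left 144°, forward 9.2 m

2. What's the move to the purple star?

turn right 173°, forward 8.8 m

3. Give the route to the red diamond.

turn right 159°, forward 6.9 m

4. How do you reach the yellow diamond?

turn left 169°, forward 7.1 m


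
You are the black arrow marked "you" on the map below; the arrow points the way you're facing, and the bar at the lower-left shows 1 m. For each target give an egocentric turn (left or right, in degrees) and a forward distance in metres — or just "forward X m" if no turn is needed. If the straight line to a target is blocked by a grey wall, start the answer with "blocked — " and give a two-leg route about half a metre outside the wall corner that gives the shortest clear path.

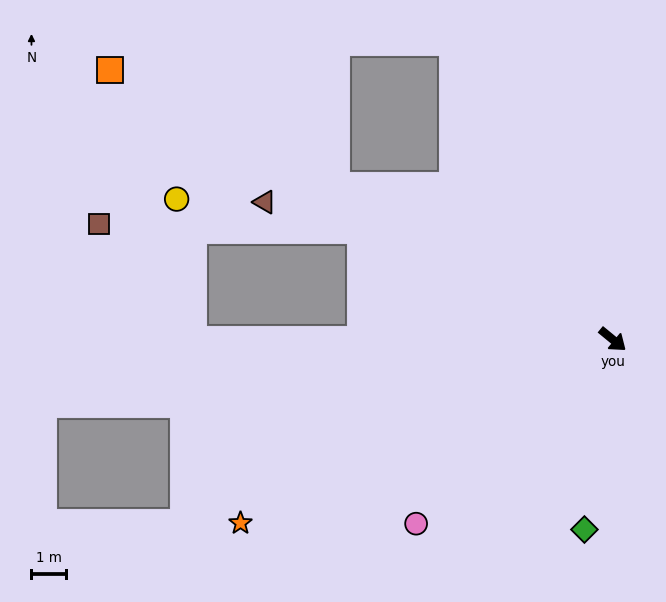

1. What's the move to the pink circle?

turn right 97°, forward 7.8 m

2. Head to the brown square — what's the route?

blocked — turn right 164°, forward 8.0 m, then turn left 22°, forward 7.6 m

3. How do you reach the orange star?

turn right 114°, forward 12.1 m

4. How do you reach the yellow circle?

blocked — turn right 141°, forward 12.2 m, then turn right 83°, forward 4.1 m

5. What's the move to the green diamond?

turn right 59°, forward 5.6 m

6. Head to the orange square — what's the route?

turn right 169°, forward 16.6 m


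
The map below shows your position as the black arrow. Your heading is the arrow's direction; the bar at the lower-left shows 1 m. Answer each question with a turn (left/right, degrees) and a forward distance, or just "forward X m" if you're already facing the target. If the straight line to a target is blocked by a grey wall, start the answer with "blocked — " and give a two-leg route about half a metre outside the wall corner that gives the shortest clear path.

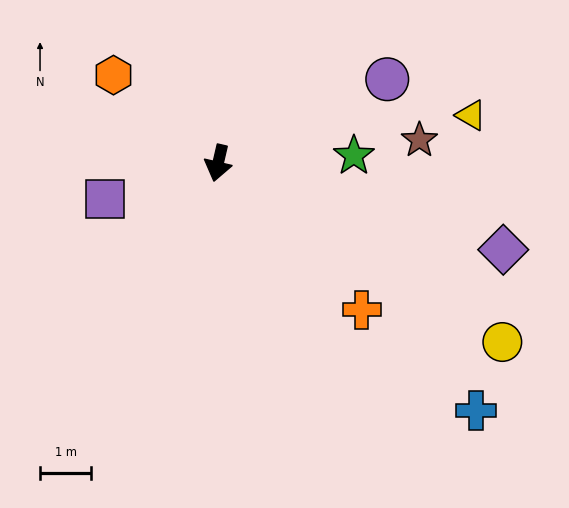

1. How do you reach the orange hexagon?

turn right 117°, forward 2.7 m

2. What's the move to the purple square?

turn right 59°, forward 2.3 m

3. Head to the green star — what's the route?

turn left 106°, forward 2.6 m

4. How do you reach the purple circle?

turn left 129°, forward 3.7 m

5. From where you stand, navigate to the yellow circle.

turn left 71°, forward 6.5 m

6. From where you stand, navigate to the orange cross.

turn left 57°, forward 4.0 m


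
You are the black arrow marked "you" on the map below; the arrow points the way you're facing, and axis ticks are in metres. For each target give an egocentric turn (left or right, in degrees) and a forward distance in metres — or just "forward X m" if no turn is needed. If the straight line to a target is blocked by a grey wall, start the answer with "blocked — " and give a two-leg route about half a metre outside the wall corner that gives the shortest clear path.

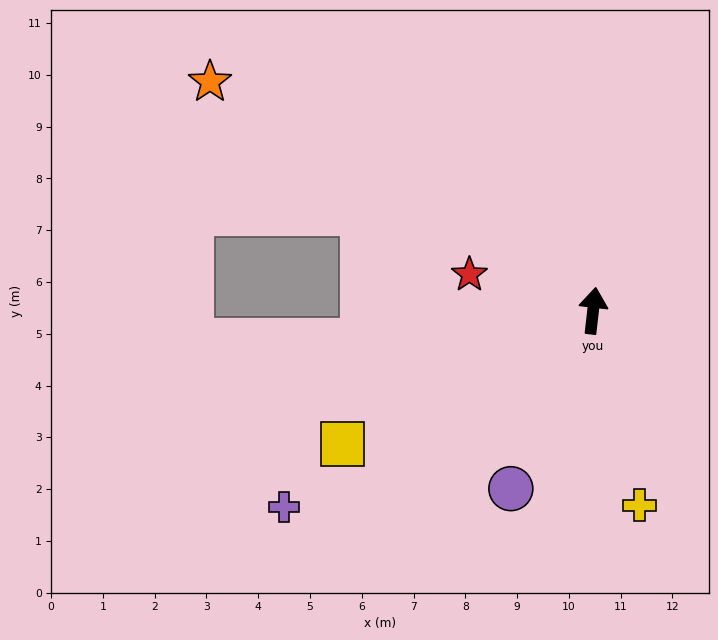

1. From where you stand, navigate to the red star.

turn left 80°, forward 2.5 m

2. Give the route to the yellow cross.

turn right 160°, forward 3.9 m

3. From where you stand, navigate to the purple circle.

turn left 162°, forward 3.8 m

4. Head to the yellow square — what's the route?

turn left 125°, forward 5.5 m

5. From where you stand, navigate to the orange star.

turn left 66°, forward 8.6 m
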